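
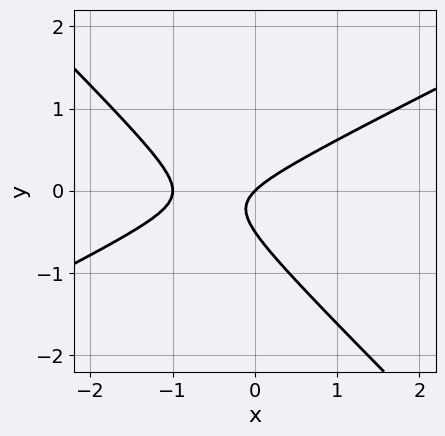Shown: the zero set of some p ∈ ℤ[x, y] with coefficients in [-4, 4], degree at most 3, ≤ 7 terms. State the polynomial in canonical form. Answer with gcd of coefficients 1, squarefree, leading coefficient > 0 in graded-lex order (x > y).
x^2 - x*y - 2*y^2 + x - y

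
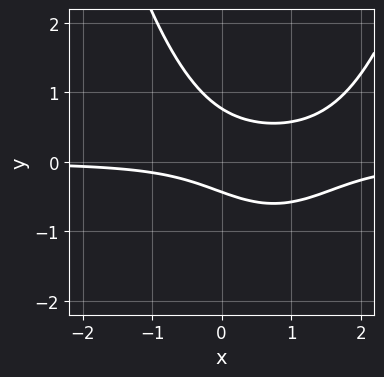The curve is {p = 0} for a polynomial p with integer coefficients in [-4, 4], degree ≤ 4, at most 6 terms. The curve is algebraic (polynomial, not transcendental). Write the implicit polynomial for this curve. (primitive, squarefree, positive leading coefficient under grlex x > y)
1. deg p = 3.
2. Reading off the gridlines: no x-intercept at any integer in the box.
3. Solving for integer coefficients yields p as stated.

2*x^2*y - 3*x*y - 3*y^2 + y + 1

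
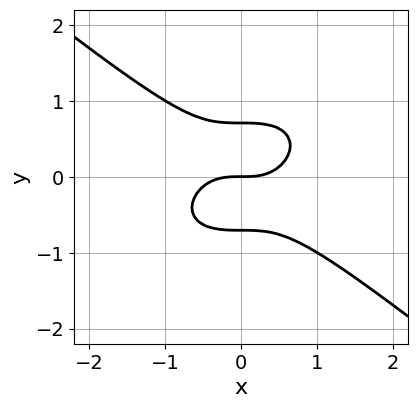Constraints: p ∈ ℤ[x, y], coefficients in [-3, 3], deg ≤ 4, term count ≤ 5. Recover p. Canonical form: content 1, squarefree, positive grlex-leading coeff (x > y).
1. The degree is 3 — no degree-2 curve has this shape.
2. Reading off the gridlines: it meets the y-axis at y = 0 (among the integer gridlines); it meets the x-axis at x = 0 (among the integer gridlines).
3. Putting this together gives p.

x^3 + 2*y^3 - y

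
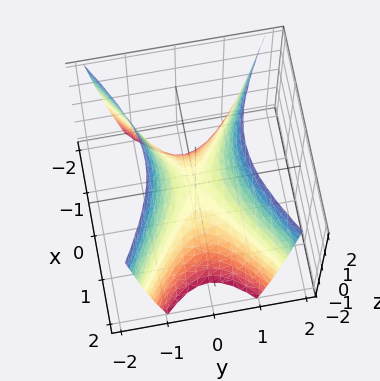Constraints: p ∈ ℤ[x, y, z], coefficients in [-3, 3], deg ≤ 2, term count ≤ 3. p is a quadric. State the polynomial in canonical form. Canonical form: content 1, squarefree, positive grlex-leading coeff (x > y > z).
x^2 - 2*y^2 + z

1. deg p = 2. A saddle surface; a quadric.
2. Symmetries: mirror symmetry x ↦ −x ⇒ only even powers of x; the y ↦ −y reflection is a symmetry, so y appears only in even powers.
3. Reading off the gridlines: one z-axis crossing is at z = 0; one y-axis crossing is at y = 0; it crosses the x-axis at the gridline x = 0.
4. Solving for integer coefficients yields p as stated.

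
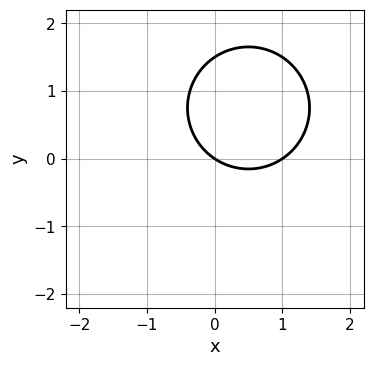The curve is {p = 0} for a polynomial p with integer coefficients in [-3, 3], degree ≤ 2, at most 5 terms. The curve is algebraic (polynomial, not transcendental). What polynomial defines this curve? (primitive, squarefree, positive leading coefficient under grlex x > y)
2*x^2 + 2*y^2 - 2*x - 3*y

deg p = 2. The shape is more complex than any degree-1 curve.
Against the integer gridlines: the x-axis gridline crossings are at x ∈ {0, 1}; it crosses the y-axis at the gridline y = 0.
Solving for integer coefficients yields p as stated.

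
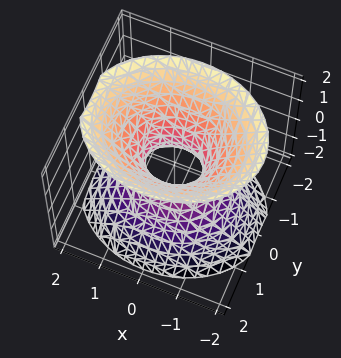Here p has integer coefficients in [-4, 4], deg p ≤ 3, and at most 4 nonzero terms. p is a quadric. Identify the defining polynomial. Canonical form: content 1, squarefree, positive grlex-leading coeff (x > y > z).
(a) Degree: one connected sheet with a waist; a quadric, so deg p = 2.
(b) Symmetries: it's symmetric under x → −x, forcing even powers of x; mirror symmetry z ↦ −z ⇒ only even powers of z; it's symmetric under y → −y, forcing even powers of y.
(c) From the axis intercepts and sections: no z-intercept at any integer in the box.
(d) Together with the visible shape, these determine p as stated.

2*x^2 + 3*y^2 - 2*z^2 - 1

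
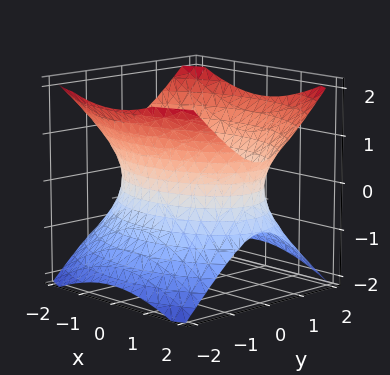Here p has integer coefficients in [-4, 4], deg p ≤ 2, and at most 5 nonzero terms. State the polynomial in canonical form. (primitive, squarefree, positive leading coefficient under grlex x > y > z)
x^2 + 2*y^2 - 2*z^2 - 3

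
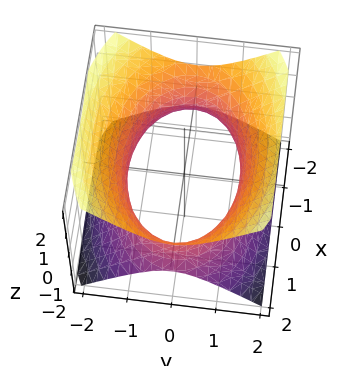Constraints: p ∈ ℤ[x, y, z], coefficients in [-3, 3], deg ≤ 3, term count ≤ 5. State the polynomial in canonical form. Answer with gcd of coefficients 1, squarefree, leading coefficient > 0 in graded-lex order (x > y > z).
x^2 + 2*y^2 - 2*z^2 - 3

(a) deg p = 2. An hourglass — one-sheet hyperboloid; a quadric.
(b) Symmetries: it's symmetric under x → −x, forcing even powers of x; mirror symmetry z ↦ −z ⇒ only even powers of z; it's symmetric under y → −y, forcing even powers of y.
(c) Checking where it meets the axes: the surface avoids every integer z-axis point in the box.
(d) Assembling these constraints gives the stated polynomial.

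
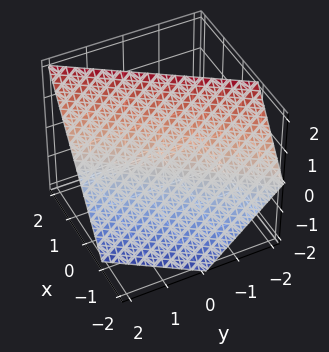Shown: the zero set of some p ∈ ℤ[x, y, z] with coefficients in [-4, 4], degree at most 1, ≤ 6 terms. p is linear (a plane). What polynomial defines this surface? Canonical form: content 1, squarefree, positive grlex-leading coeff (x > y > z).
3*x - 2*y - 2*z + 2

1. deg p = 1.
2. Checking where it meets the axes: one y-axis crossing is at y = 1; it meets the z-axis at z = 1 (among the integer gridlines).
3. Putting this together gives p.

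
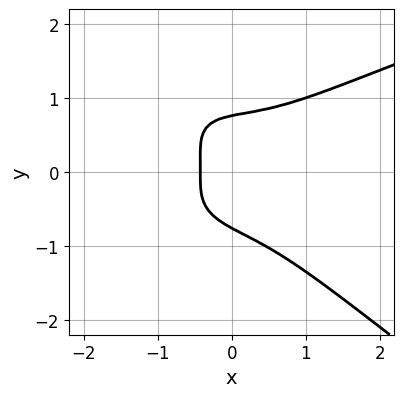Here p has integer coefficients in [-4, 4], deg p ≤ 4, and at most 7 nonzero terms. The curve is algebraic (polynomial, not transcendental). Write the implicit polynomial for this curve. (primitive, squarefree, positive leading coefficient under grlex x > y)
2*x*y^3 + 3*y^4 - 2*x^3 - 2*x - 1

(a) Degree: no degree-3 curve has this shape, so deg p = 4.
(b) Solving for integer coefficients yields p as stated.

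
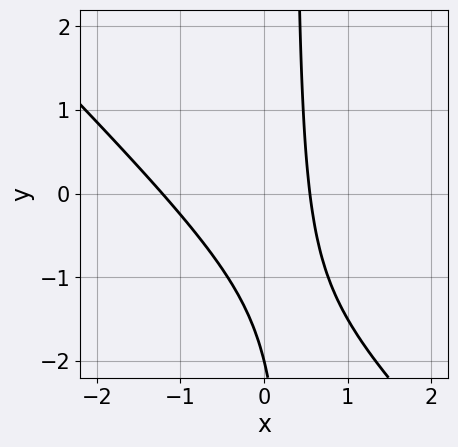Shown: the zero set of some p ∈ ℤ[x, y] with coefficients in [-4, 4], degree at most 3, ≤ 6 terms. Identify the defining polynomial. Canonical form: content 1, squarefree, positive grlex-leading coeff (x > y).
Degree: no degree-1 curve has this shape, so deg p = 2.
Checking where it meets the axes: it meets the y-axis at y = -2 (among the integer gridlines).
Putting this together gives p.

3*x^2 + 3*x*y + 2*x - y - 2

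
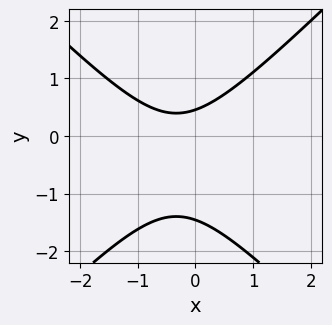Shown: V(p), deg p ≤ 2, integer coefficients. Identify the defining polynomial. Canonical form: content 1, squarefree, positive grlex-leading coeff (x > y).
(a) deg p = 2.
(b) Reading off the gridlines: the curve avoids every integer x-axis point in the box.
(c) Assembling these constraints gives the stated polynomial.

3*x^2 - 3*y^2 + 2*x - 3*y + 2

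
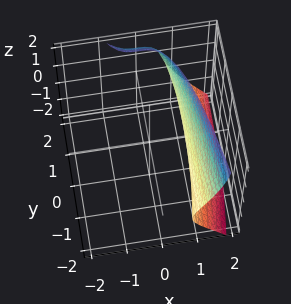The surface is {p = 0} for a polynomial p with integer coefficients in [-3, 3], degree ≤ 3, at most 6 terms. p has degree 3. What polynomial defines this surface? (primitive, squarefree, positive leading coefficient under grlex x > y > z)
First, degree: the shape is more complex than any degree-2 surface, so deg p = 3.
Then, from the axis intercepts and sections: it crosses the x-axis at the gridline x = 1; the surface avoids every integer y-axis point in the box; the surface avoids every integer z-axis point in the box.
Finally, assembling these constraints gives the stated polynomial.

3*x^3 + z^3 + 2*y*z - 3*z^2 - 3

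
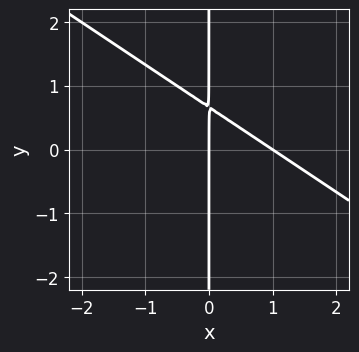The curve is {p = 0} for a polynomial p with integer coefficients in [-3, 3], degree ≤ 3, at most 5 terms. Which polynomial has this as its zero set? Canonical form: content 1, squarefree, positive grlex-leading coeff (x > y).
The degree is 2 — the shape is more complex than any degree-1 curve.
Reading off the gridlines: among the integer gridlines, it crosses the x-axis at x ∈ {0, 1}; every point of the y-axis in the box is on the curve.
The integer polynomial consistent with all of this is the stated p.

2*x^2 + 3*x*y - 2*x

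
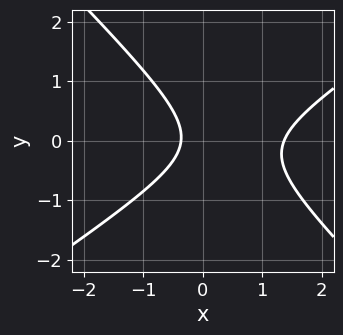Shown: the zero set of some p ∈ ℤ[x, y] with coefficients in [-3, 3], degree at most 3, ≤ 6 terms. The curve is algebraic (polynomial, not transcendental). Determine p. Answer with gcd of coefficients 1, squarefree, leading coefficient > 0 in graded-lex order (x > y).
2*x^2 - x*y - 3*y^2 - 2*x - 1

1. The degree is 2 — a generic line meets the curve in up to 2 points.
2. Checking where it meets the axes: it misses every integer gridline on the y-axis.
3. Putting this together gives p.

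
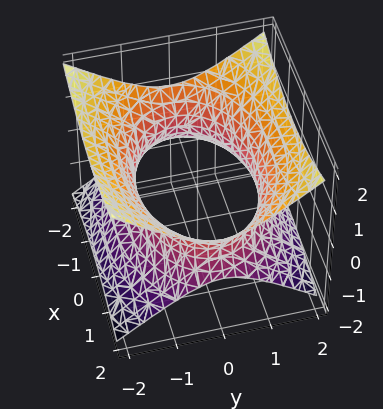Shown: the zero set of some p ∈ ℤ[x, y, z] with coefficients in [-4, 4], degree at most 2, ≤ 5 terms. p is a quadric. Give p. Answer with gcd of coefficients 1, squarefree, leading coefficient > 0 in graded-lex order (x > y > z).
First, degree: one connected sheet with a waist; a quadric, so deg p = 2.
Next, symmetries: it's symmetric under z → −z, forcing even powers of z; the y ↦ −y reflection is a symmetry, so y appears only in even powers; mirror symmetry x ↦ −x ⇒ only even powers of x.
Next, checking where it meets the axes: it misses every integer gridline on the z-axis.
Finally, putting this together gives p.

x^2 + 2*y^2 - 3*z^2 - 3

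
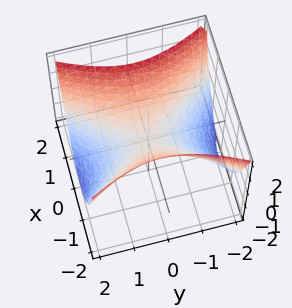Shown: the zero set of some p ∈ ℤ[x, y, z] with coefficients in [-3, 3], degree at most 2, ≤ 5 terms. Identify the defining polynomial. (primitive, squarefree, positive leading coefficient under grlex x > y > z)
(a) The degree is 2 — a hyperbolic paraboloid; a quadric.
(b) Symmetries: mirror symmetry y ↦ −y ⇒ only even powers of y; it's symmetric under x → −x, forcing even powers of x.
(c) From the axis intercepts and sections: it crosses the x-axis at the gridline x = 0; one z-axis crossing is at z = 0.
(d) Solving for integer coefficients yields p as stated.

2*x^2 - y^2 - 2*z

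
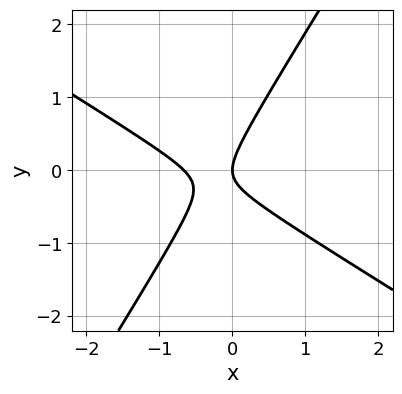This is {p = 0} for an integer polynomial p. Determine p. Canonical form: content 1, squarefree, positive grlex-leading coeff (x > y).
3*x^2 + 3*x*y - 3*y^2 + 2*x

Degree: the shape is more complex than any degree-1 curve, so deg p = 2.
Reading off the gridlines: it meets the x-axis at x = 0 (among the integer gridlines); one y-axis crossing is at y = 0.
Assembling these constraints gives the stated polynomial.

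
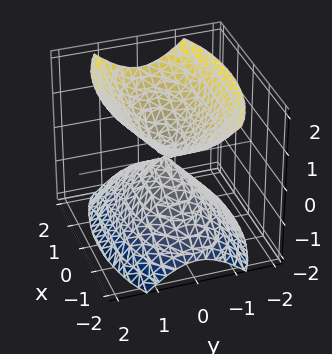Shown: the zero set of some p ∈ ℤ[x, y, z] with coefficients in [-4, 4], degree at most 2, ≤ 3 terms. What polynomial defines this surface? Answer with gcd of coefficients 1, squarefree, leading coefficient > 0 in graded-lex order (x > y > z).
x^2 + 3*y^2 - 2*z^2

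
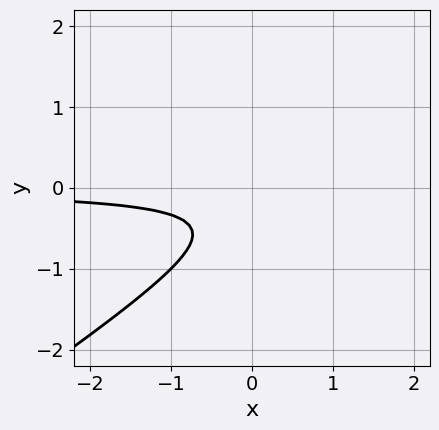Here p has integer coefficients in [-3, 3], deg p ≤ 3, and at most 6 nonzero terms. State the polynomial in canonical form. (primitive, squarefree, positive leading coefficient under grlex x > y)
1. deg p = 2.
2. Observable constraints: the curve avoids every integer x-axis point in the box; it misses every integer gridline on the y-axis.
3. Putting this together gives p.

2*x*y - 3*y^2 - 2*y - 1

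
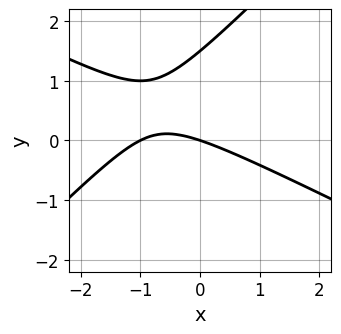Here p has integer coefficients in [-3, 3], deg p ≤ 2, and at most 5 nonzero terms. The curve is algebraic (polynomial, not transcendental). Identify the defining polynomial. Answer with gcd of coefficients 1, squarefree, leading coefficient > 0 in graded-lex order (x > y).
(a) The degree is 2 — the shape is more complex than any degree-1 curve.
(b) Reading off the gridlines: it crosses the y-axis at the gridline y = 0; the x-axis gridline crossings are at x ∈ {-1, 0}.
(c) These observations pin down the coefficients.

x^2 + x*y - 2*y^2 + x + 3*y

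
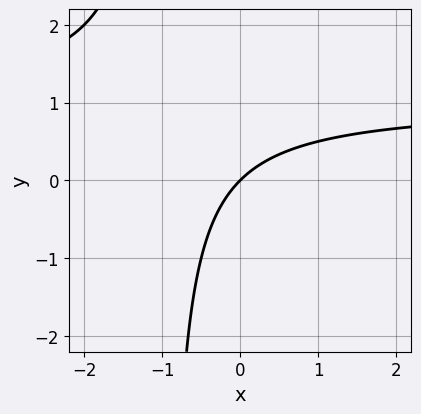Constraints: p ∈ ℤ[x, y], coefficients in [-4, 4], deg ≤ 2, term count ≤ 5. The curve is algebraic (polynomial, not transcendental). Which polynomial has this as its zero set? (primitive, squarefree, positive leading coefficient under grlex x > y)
(a) deg p = 2.
(b) Checking where it meets the axes: it meets the y-axis at y = 0 (among the integer gridlines); it crosses the x-axis at the gridline x = 0.
(c) Together with the visible shape, these determine p as stated.

x*y - x + y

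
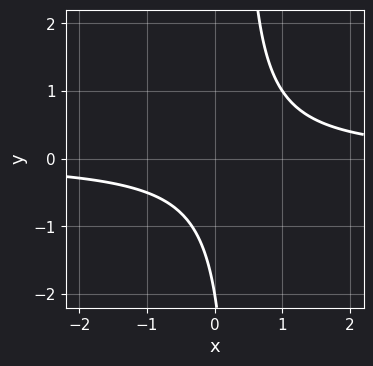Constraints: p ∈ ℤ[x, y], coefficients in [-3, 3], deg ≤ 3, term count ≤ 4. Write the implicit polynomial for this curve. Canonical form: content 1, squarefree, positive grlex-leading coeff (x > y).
(a) Degree: the shape is more complex than any degree-1 curve, so deg p = 2.
(b) From the visible intercepts: one y-axis crossing is at y = -2; the curve avoids every integer x-axis point in the box.
(c) Matching integer coefficients to the picture gives p.

3*x*y - y - 2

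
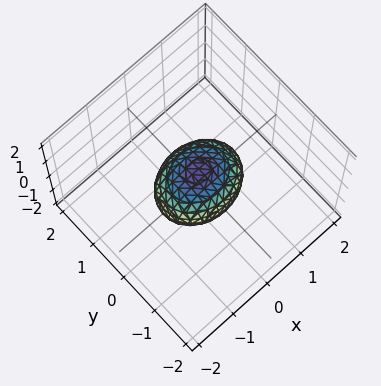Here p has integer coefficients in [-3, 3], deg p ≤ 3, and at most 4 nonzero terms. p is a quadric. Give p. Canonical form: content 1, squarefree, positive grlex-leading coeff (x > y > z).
2*x^2 + 3*y^2 + 3*z^2 - 2

(a) Degree: a closed, bounded, convex surface; a quadric, so deg p = 2.
(b) Symmetries: mirror symmetry y ↦ −y ⇒ only even powers of y; mirror symmetry x ↦ −x ⇒ only even powers of x; it's symmetric under z → −z, forcing even powers of z.
(c) Observable constraints: among the integer gridlines, it crosses the x-axis at x ∈ {-1, 1}.
(d) Matching integer coefficients to the picture gives p.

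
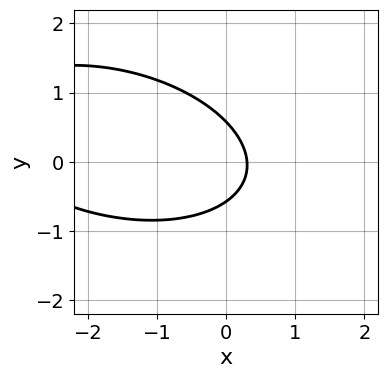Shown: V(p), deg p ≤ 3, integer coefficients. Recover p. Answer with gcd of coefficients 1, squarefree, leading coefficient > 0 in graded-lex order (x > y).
The degree is 2 — no degree-1 curve has this shape.
Solving for integer coefficients yields p as stated.

x^2 + x*y + 3*y^2 + 3*x - 1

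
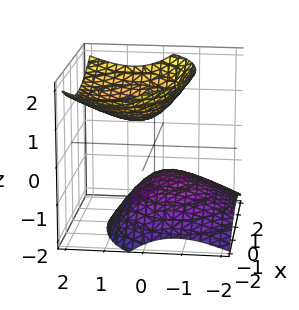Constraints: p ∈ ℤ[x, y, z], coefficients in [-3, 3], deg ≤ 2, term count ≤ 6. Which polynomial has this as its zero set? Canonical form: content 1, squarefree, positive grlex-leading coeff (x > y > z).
There are 2 components. Treating them together as one polynomial.
deg p = 2. The shape is more complex than any degree-1 surface.
Checking where it meets the axes: the surface avoids every integer y-axis point in the box; it misses every integer gridline on the x-axis.
Assembling these constraints gives the stated polynomial.

2*x^2 + 3*y^2 - 3*y*z - 3*z^2 + 2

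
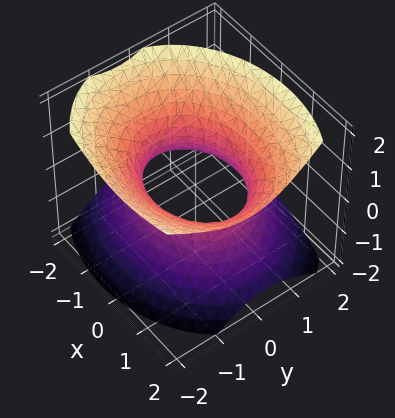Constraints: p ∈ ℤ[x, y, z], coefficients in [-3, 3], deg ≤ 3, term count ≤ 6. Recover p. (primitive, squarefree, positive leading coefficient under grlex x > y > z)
Degree: no degree-1 surface has this shape, so deg p = 2.
From the visible intercepts: the surface avoids every integer z-axis point in the box; the y-axis gridline crossings are at y ∈ {-1, 1}.
Together with the visible shape, these determine p as stated.

2*x^2 - x*z + 3*y^2 + y*z - 3*z^2 - 3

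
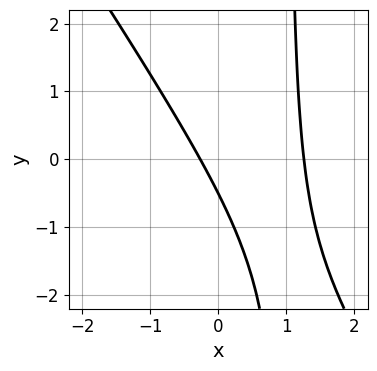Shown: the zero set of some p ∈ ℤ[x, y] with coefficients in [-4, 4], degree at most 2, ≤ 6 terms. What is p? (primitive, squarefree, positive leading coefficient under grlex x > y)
3*x^2 + 2*x*y - 3*x - 2*y - 1

Degree: no degree-1 curve has this shape, so deg p = 2.
Solving for integer coefficients yields p as stated.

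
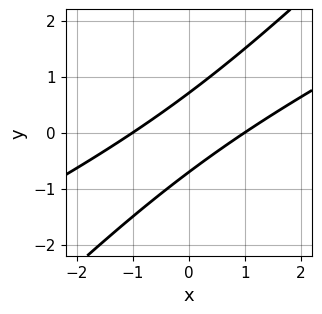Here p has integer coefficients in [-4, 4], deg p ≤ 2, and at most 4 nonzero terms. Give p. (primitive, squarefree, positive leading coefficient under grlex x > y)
Degree: no degree-1 curve has this shape, so deg p = 2.
From the axis intercepts and sections: among the integer gridlines, it crosses the x-axis at x ∈ {-1, 1}.
Matching integer coefficients to the picture gives p.

x^2 - 3*x*y + 2*y^2 - 1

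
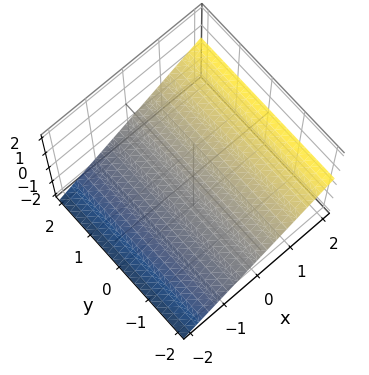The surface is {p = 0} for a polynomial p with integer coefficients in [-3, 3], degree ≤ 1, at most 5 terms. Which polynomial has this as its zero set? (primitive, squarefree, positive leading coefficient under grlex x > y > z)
deg p = 1. Every cross-section is a straight line — this is a plane.
Against the integer gridlines: no y-intercept at any integer in the box; one x-axis crossing is at x = 1.
Fitting integer coefficients to these (and the overall shape) gives p.

2*x - 3*z - 2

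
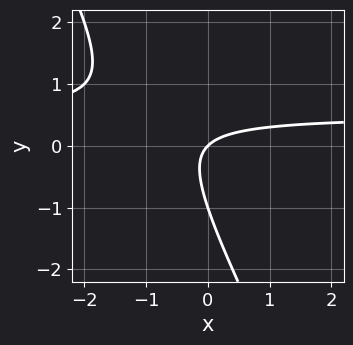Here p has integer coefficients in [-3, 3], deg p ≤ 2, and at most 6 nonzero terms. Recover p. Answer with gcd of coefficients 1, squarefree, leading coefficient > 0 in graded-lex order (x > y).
2*x*y + y^2 - x + y

deg p = 2.
Checking where it meets the axes: among the integer gridlines, it crosses the y-axis at y ∈ {-1, 0}; it meets the x-axis at x = 0 (among the integer gridlines).
These observations pin down the coefficients.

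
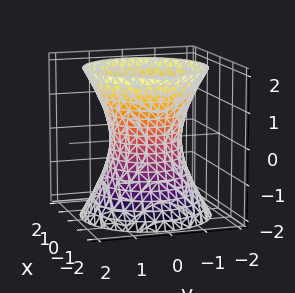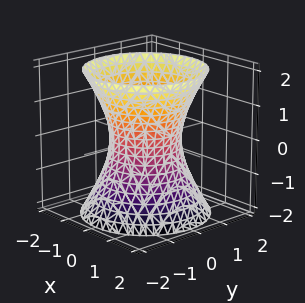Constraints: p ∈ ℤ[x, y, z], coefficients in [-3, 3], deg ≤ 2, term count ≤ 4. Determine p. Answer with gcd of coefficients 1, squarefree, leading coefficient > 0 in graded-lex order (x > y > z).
2*x^2 + 2*y^2 - z^2 - 2

The degree is 2 — no degree-1 surface has this shape.
Symmetries: rotational symmetry about the z-axis ⇒ p depends on x, y only through x² + y².
From the axis intercepts and sections: no z-intercept at any integer in the box; among the integer gridlines, it crosses the y-axis at y ∈ {-1, 1}; among the integer gridlines, it crosses the x-axis at x ∈ {-1, 1}.
Together with the visible shape, these determine p as stated.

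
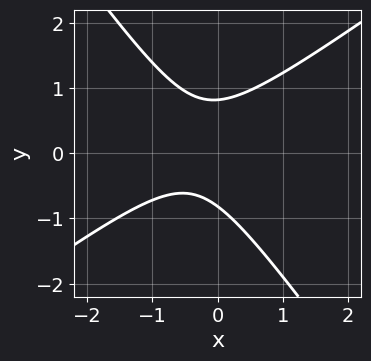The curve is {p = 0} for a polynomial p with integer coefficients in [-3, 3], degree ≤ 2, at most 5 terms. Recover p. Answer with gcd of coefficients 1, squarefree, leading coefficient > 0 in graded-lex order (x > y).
3*x^2 - 2*x*y - 3*y^2 + 2*x + 2

First, deg p = 2. A generic line meets the curve in up to 2 points.
Next, reading off the gridlines: no x-intercept at any integer in the box.
Finally, matching integer coefficients to the picture gives p.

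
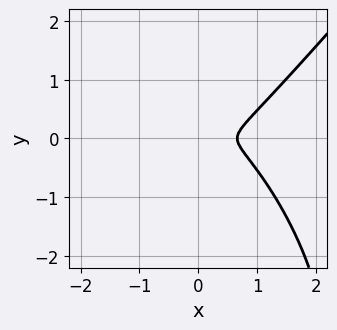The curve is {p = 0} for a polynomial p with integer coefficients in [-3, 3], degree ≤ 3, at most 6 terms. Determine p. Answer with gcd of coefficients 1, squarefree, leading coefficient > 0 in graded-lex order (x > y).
First, deg p = 3. The shape is more complex than any degree-2 curve.
Finally, solving for integer coefficients yields p as stated.

3*x^3 - x*y^2 - y^3 - 2*x^2 - 3*y^2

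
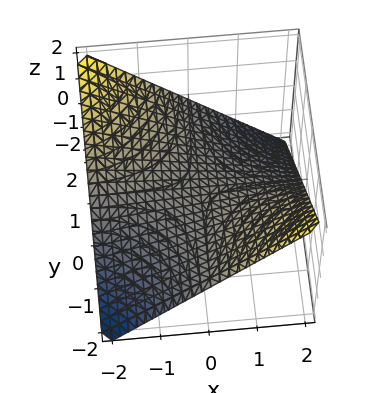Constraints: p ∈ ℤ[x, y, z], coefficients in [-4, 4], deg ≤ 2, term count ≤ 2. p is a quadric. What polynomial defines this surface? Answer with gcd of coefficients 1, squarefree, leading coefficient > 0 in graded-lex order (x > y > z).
1. The degree is 2 — a saddle surface; a quadric.
2. Observable constraints: the visible x-axis segment lies entirely on the surface; it meets the z-axis at z = 0 (among the integer gridlines); the visible y-axis segment lies entirely on the surface.
3. Solving for integer coefficients yields p as stated.

x*y + 2*z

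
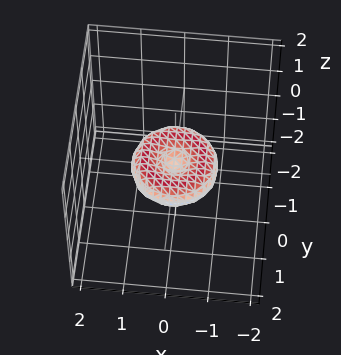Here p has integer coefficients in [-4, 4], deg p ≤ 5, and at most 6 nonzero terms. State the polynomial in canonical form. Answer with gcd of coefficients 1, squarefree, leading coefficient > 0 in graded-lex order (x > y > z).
1. Degree: the shape is more complex than any degree-3 surface, so deg p = 4.
2. Symmetries: rotational symmetry about the z-axis ⇒ p depends on x, y only through x² + y².
3. Reading off the gridlines: it crosses the z-axis at the gridline z = 0; a circular section at z = 0 has radius exactly 1.
4. These observations pin down the coefficients.

x^4 + 2*x^2*y^2 + y^4 - x^2 - y^2 + 2*z^2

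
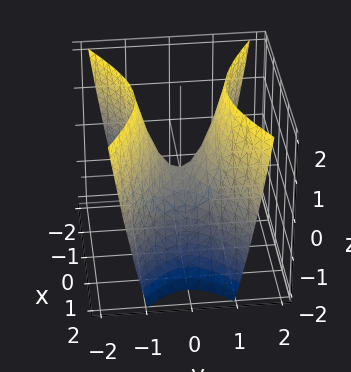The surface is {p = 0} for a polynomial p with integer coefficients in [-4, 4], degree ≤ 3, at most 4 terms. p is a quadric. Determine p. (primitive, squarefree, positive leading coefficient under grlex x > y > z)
x^2 - 2*y^2 + z

The degree is 2 — a hyperbolic paraboloid; a quadric.
Symmetries: it's symmetric under y → −y, forcing even powers of y; the x ↦ −x reflection is a symmetry, so x appears only in even powers.
Observable constraints: it crosses the x-axis at the gridline x = 0; one y-axis crossing is at y = 0.
Matching integer coefficients to the picture gives p.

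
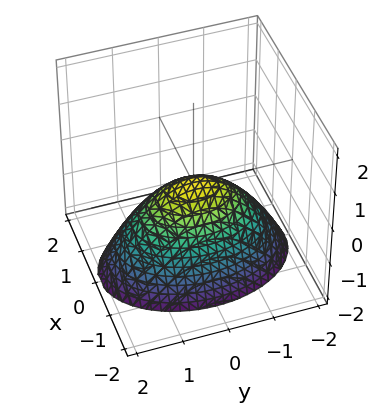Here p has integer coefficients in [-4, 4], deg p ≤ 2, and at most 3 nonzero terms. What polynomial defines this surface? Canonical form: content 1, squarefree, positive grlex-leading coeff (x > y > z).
First, degree: a paraboloid; a quadric, so deg p = 2.
Next, symmetries: mirror symmetry x ↦ −x ⇒ only even powers of x; it's symmetric under y → −y, forcing even powers of y.
Next, checking where it meets the axes: one x-axis crossing is at x = 0; it meets the y-axis at y = 0 (among the integer gridlines).
Finally, solving for integer coefficients yields p as stated.

2*x^2 + y^2 + 2*z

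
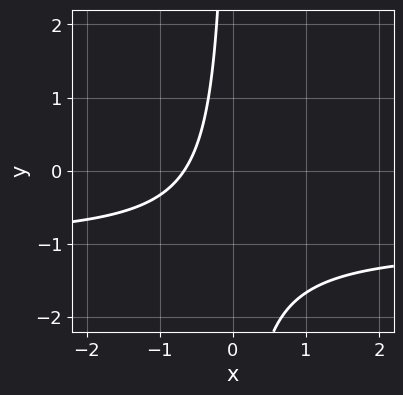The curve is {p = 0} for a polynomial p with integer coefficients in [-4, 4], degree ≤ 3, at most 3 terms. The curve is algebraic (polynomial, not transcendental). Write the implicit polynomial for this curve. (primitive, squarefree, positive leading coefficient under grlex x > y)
First, degree: no degree-1 curve has this shape, so deg p = 2.
Next, from the axis intercepts and sections: the curve avoids every integer y-axis point in the box.
Finally, putting this together gives p.

3*x*y + 3*x + 2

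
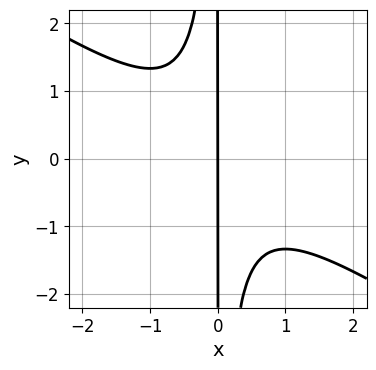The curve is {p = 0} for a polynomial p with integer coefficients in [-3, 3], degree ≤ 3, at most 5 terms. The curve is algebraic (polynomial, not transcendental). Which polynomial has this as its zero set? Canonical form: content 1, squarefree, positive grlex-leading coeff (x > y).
The degree is 3 — a generic line meets the curve in up to 3 points.
Against the integer gridlines: one x-axis crossing is at x = 0; the visible y-axis segment lies entirely on the curve.
Matching integer coefficients to the picture gives p.

2*x^3 + 3*x^2*y + 2*x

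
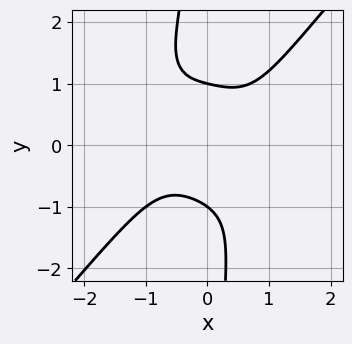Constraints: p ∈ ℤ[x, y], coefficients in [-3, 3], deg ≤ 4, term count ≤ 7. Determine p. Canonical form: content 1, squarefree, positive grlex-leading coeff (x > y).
First, degree: the shape is more complex than any degree-3 curve, so deg p = 4.
Then, against the integer gridlines: the y-axis gridline crossings are at y ∈ {-1, 1}; the curve avoids every integer x-axis point in the box.
Finally, assembling these constraints gives the stated polynomial.

3*x^4 - 2*x*y^3 + x*y^2 - 2*y^2 + 2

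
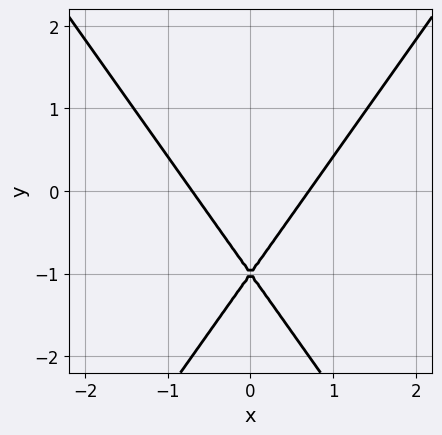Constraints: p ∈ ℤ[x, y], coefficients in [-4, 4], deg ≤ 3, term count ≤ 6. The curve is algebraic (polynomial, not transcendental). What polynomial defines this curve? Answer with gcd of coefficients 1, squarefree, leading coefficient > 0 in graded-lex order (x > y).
2*x^2 - y^2 - 2*y - 1

(a) The degree is 2 — no degree-1 curve has this shape.
(b) Symmetries: it's symmetric under x → −x, forcing even powers of x.
(c) Observable constraints: it meets the y-axis at y = -1 (among the integer gridlines).
(d) Putting this together gives p.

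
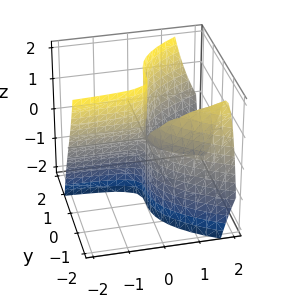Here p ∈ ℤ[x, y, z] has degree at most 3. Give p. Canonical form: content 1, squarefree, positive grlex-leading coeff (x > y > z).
First, the degree is 3 — a generic line meets the surface in up to 3 points.
Next, observable constraints: every point of the z-axis in the box is on the surface; every point of the x-axis in the box is on the surface; it meets the y-axis at y = 0 (among the integer gridlines).
Finally, putting this together gives p.

y^3 - 2*x*y - x*z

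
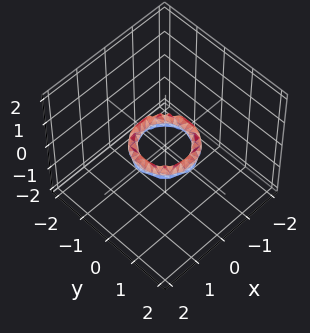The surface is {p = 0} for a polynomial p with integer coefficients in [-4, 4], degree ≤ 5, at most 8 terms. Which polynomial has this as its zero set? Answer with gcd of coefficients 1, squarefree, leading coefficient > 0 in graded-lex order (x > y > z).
1. The degree is 4 — a generic line meets the surface in up to 4 points.
2. Symmetries: rotational symmetry about the z-axis ⇒ p depends on x, y only through x² + y².
3. Reading off the gridlines: the surface avoids every integer z-axis point in the box; the y-axis gridline crossings are at y ∈ {-1, 1}.
4. Putting this together gives p. Check: (-1, 0, 0) on the x-axis lies on the surface, and p(-1, 0, 0) = 0. ✓

2*x^4 + 4*x^2*y^2 + 2*y^4 - 3*x^2 - 3*y^2 + 2*z^2 + 1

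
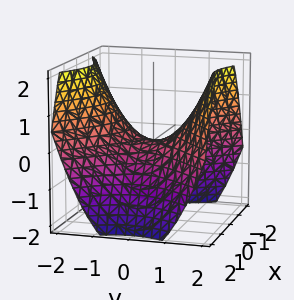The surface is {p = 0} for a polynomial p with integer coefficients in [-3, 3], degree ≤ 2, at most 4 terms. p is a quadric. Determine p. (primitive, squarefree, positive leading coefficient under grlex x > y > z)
2*x^2 - 2*y^2 + 3*z

deg p = 2. A saddle surface; a quadric.
Symmetries: it's symmetric under x → −x, forcing even powers of x; it's symmetric under y → −y, forcing even powers of y.
From the visible intercepts: it meets the y-axis at y = 0 (among the integer gridlines); it crosses the z-axis at the gridline z = 0.
These observations pin down the coefficients.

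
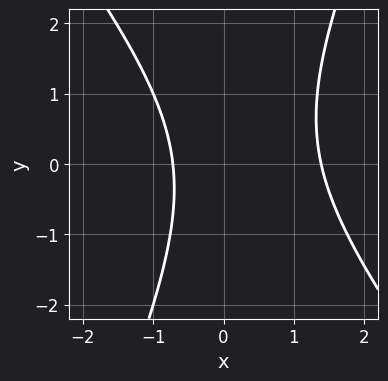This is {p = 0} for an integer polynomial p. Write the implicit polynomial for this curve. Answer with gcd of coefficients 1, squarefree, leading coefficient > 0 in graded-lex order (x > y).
(a) deg p = 2. No degree-1 curve has this shape.
(b) Observable constraints: no y-intercept at any integer in the box.
(c) Fitting integer coefficients to these (and the overall shape) gives p.

3*x^2 + x*y - y^2 - 2*x - 3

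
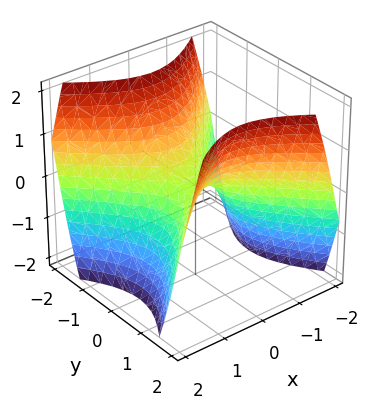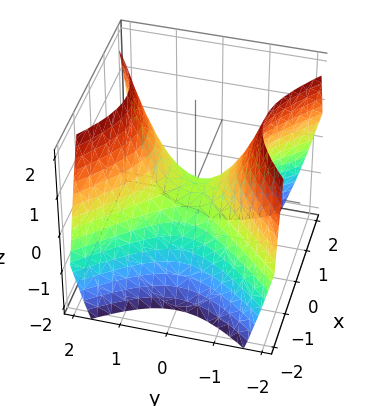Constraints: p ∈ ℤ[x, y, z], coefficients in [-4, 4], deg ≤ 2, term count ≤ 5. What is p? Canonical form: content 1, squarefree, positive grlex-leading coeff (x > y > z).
x^2 - y^2 + z

First, degree: a saddle surface; a quadric, so deg p = 2.
Then, symmetries: the y ↦ −y reflection is a symmetry, so y appears only in even powers; mirror symmetry x ↦ −x ⇒ only even powers of x.
Next, observable constraints: it meets the x-axis at x = 0 (among the integer gridlines); it meets the y-axis at y = 0 (among the integer gridlines).
Finally, assembling these constraints gives the stated polynomial.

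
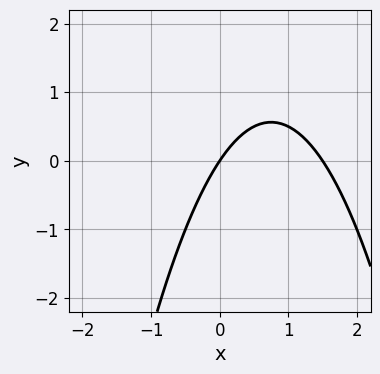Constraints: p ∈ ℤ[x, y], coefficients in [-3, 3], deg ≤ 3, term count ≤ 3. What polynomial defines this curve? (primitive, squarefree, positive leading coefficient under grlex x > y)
(a) deg p = 2. The shape is more complex than any degree-1 curve.
(b) Checking where it meets the axes: it meets the x-axis at x = 0 (among the integer gridlines); one y-axis crossing is at y = 0.
(c) Matching integer coefficients to the picture gives p.

2*x^2 - 3*x + 2*y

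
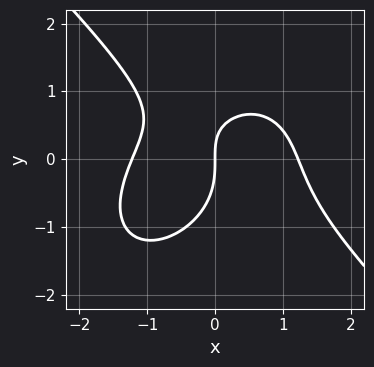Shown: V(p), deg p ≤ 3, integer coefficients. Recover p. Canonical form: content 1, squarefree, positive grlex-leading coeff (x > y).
(a) Degree: no degree-2 curve has this shape, so deg p = 3.
(b) Observable constraints: one y-axis crossing is at y = 0; it crosses the x-axis at the gridline x = 0.
(c) Putting this together gives p.

2*x^3 + 2*y^3 + 2*x*y - 3*x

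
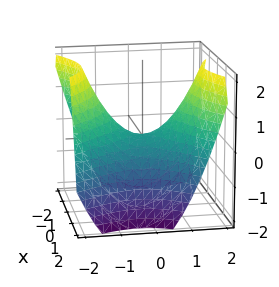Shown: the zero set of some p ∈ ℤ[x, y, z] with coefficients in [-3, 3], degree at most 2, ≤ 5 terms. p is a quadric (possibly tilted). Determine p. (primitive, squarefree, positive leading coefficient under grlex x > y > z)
1. Degree: no degree-1 surface has this shape, so deg p = 2.
2. Against the integer gridlines: it crosses the z-axis at the gridline z = 0; it meets the y-axis at y = 0 (among the integer gridlines); it crosses the x-axis at the gridline x = 0.
3. Fitting integer coefficients to these (and the overall shape) gives p.

2*x^2 - x*y - 2*y^2 + 3*z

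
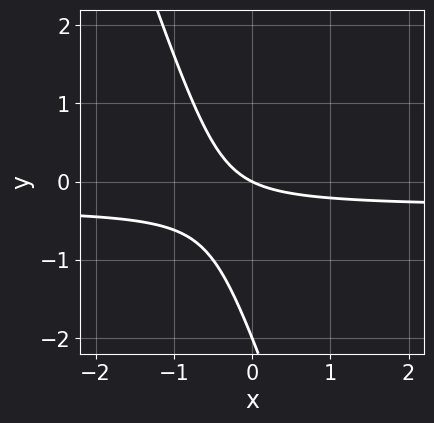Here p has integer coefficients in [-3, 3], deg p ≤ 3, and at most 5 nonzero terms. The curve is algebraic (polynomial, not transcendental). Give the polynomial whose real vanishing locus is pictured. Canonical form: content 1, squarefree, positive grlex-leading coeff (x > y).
1. Degree: no degree-1 curve has this shape, so deg p = 2.
2. Reading off the gridlines: the y-axis gridline crossings are at y ∈ {-2, 0}; it crosses the x-axis at the gridline x = 0.
3. Solving for integer coefficients yields p as stated.

3*x*y + y^2 + x + 2*y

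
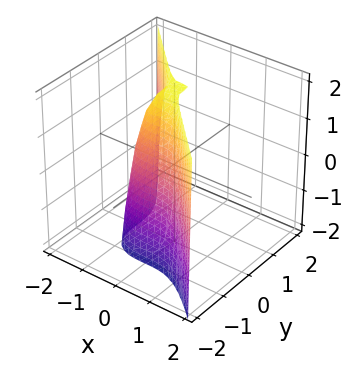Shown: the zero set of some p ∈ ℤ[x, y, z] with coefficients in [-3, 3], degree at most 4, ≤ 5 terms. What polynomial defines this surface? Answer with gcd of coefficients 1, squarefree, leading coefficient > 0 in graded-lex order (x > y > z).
3*x^3 + 3*y^3 - z + 2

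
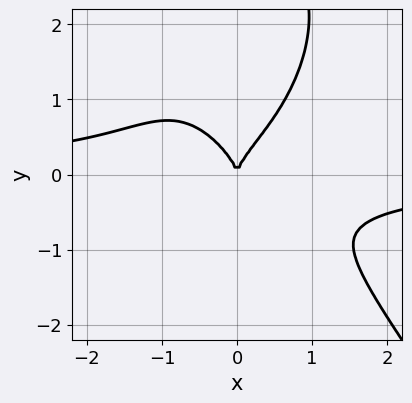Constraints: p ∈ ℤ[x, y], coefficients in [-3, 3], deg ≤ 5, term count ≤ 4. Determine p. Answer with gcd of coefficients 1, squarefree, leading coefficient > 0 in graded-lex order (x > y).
3*x^3*y + y^4 - 3*y^3 + 3*x^2

The degree is 4 — the shape is more complex than any degree-3 curve.
Against the integer gridlines: it crosses the x-axis at the gridline x = 0; it meets the y-axis at y = 0 (among the integer gridlines).
These observations pin down the coefficients.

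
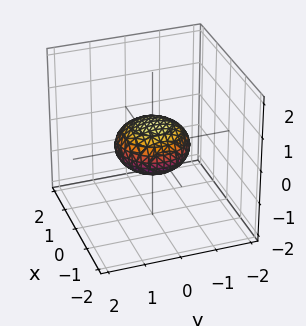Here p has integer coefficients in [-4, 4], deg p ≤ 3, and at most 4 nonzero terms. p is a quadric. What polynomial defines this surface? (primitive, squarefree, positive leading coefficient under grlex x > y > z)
x^2 + y^2 + 2*z^2 - 1

Degree: a closed, bounded, convex surface; a quadric, so deg p = 2.
Symmetries: it's symmetric under z → −z, forcing even powers of z; the surface is invariant under rotation about z: p = q(x² + y², z).
Observable constraints: the y-axis gridline crossings are at y ∈ {-1, 1}; a circular section at z = 0 has radius exactly 1; the x-axis gridline crossings are at x ∈ {-1, 1}.
Putting this together gives p.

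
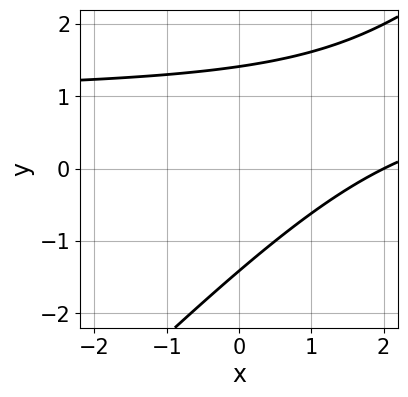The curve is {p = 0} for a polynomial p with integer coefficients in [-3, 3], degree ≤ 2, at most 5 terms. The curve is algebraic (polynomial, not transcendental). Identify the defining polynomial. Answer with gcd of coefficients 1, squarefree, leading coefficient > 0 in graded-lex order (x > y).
x*y - y^2 - x + 2

1. deg p = 2.
2. From the axis intercepts and sections: it meets the x-axis at x = 2 (among the integer gridlines).
3. These observations pin down the coefficients.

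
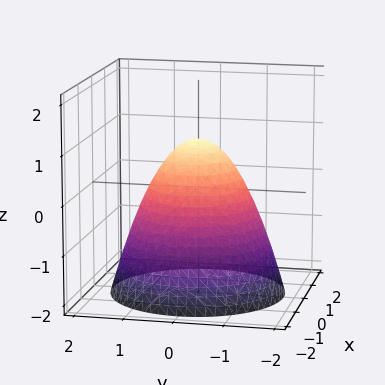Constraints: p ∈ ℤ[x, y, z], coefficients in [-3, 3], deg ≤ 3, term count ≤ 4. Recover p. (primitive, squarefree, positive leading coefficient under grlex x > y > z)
(a) Degree: the shape is more complex than any degree-1 surface, so deg p = 2.
(b) Symmetries: the z-axis is an axis of rotation, so x and y enter only as x² + y².
(c) Against the integer gridlines: among the integer gridlines, it crosses the y-axis at y ∈ {-1, 1}; it meets the z-axis at z = 1 (among the integer gridlines); the x-axis gridline crossings are at x ∈ {-1, 1}.
(d) Solving for integer coefficients yields p as stated.

x^2 + y^2 + z - 1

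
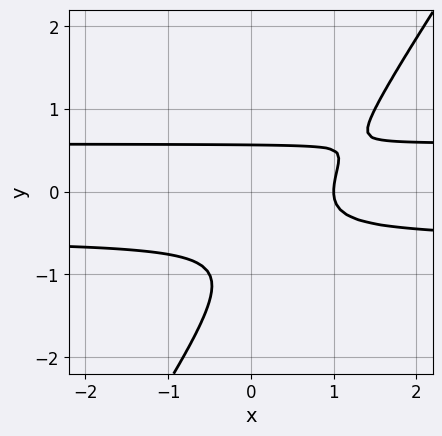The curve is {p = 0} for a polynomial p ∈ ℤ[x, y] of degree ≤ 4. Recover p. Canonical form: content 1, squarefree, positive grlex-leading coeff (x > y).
1. The degree is 3 — no degree-2 curve has this shape.
2. Checking where it meets the axes: it crosses the x-axis at the gridline x = 1.
3. Assembling these constraints gives the stated polynomial.

3*x*y^2 - 2*y^3 - 2*y^2 - x + 1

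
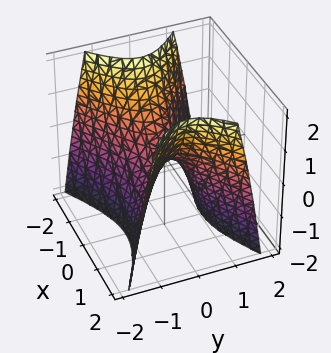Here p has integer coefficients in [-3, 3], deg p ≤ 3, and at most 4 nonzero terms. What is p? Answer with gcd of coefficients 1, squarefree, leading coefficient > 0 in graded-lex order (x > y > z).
x^2 - 2*y^2 - z

First, deg p = 2.
Then, symmetries: the y ↦ −y reflection is a symmetry, so y appears only in even powers; the x ↦ −x reflection is a symmetry, so x appears only in even powers.
Then, observable constraints: it crosses the y-axis at the gridline y = 0; it crosses the x-axis at the gridline x = 0; it crosses the z-axis at the gridline z = 0.
Finally, fitting integer coefficients to these (and the overall shape) gives p.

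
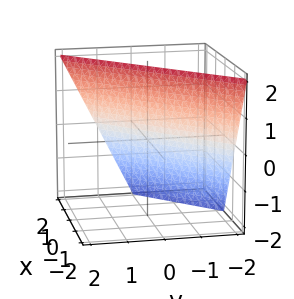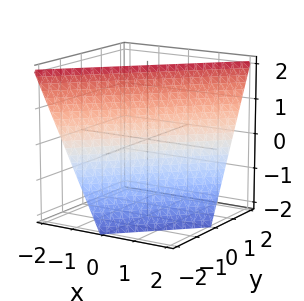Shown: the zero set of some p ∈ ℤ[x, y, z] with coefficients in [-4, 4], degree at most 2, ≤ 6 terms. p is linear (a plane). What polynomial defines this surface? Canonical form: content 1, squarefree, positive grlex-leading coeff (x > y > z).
2*x - 2*y + z - 2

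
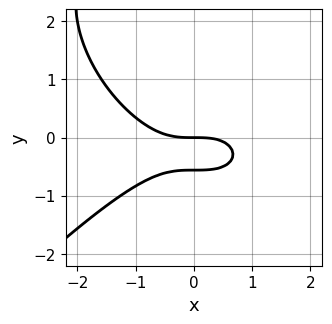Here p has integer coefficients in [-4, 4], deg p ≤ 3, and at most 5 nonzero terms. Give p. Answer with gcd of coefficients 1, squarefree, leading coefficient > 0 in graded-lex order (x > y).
First, degree: no degree-2 curve has this shape, so deg p = 3.
Next, from the visible intercepts: it crosses the x-axis at the gridline x = 0; it meets the y-axis at y = 0 (among the integer gridlines).
Finally, together with the visible shape, these determine p as stated.

x^3 - y^3 + 3*y^2 + 2*y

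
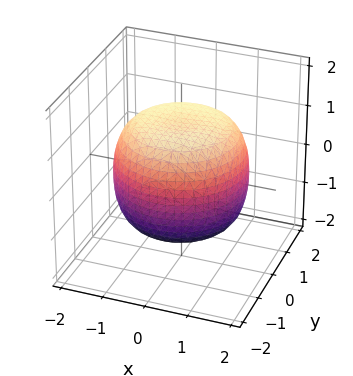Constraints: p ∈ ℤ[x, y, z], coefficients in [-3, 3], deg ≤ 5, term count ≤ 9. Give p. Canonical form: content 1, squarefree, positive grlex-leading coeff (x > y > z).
1. deg p = 4. No degree-3 surface has this shape.
2. Symmetry: every cross-section ⟂ z is a circle, so x, y appear only via x² + y².
3. Reading off the gridlines: a circular section at z = -1 has radius between 1 and 2.
4. Solving for integer coefficients yields p as stated.

x^4 + 2*x^2*y^2 + y^4 - x^2 - y^2 + 2*z^2 - 3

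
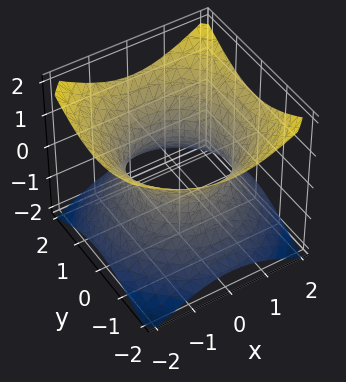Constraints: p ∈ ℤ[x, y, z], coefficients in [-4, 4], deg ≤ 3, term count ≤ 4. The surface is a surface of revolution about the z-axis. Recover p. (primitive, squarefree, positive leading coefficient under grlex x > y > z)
2*x^2 + 2*y^2 - 3*z^2 - 3

1. Degree: the shape is more complex than any degree-1 surface, so deg p = 2.
2. Symmetry: the surface is invariant under rotation about z: p = q(x² + y², z).
3. Against the integer gridlines: it misses every integer gridline on the z-axis; a circular section at z = -1 has radius between 1 and 2.
4. These observations pin down the coefficients.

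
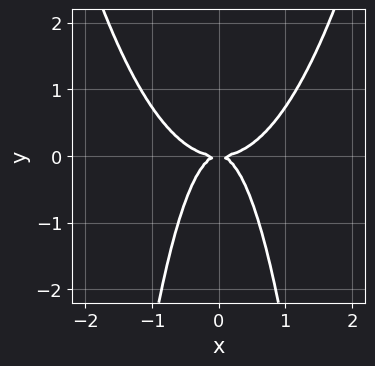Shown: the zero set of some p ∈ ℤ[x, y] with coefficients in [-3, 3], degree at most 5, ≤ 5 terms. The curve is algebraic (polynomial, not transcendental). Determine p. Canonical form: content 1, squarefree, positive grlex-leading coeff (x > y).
First, the degree is 4 — a generic line meets the curve in up to 4 points.
Next, symmetries: mirror symmetry x ↦ −x ⇒ only even powers of x.
Next, from the visible intercepts: it meets the x-axis at x = 0 (among the integer gridlines); it crosses the y-axis at the gridline y = 0.
Finally, matching integer coefficients to the picture gives p.

2*x^4 - 2*x^2*y - y^2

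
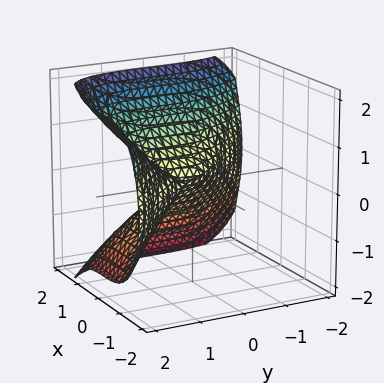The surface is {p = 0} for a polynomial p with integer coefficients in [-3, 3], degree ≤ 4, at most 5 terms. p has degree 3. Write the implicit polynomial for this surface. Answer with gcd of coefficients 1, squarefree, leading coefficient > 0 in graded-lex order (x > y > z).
First, deg p = 3. A generic line meets the surface in up to 3 points.
Next, checking where it meets the axes: one x-axis crossing is at x = 0; it meets the z-axis at z = 0 (among the integer gridlines); one y-axis crossing is at y = 0.
Finally, matching integer coefficients to the picture gives p.

2*x^3 + y^3 - 3*z^2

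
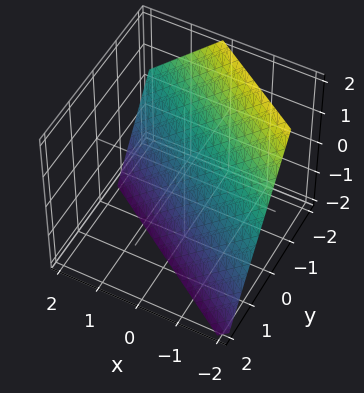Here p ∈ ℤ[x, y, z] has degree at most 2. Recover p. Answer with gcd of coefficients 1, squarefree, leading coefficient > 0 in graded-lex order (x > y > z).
2*x + 3*y + 2*z + 2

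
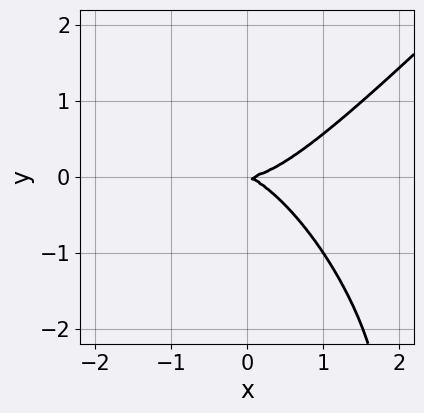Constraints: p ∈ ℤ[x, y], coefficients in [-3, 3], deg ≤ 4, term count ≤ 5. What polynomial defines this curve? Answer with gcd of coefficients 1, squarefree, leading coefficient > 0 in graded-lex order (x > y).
2*x^3 - x*y^2 - y^3 - x*y - 3*y^2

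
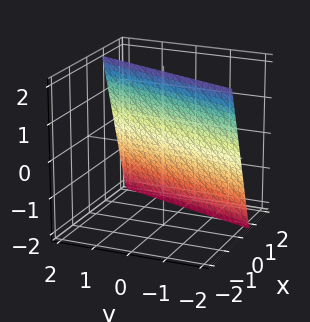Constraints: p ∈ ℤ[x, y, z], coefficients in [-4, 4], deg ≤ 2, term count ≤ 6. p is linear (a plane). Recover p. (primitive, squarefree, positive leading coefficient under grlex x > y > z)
First, deg p = 1. The surface is flat (a plane).
Next, reading off the gridlines: it meets the y-axis at y = -2 (among the integer gridlines); it crosses the z-axis at the gridline z = 2.
Finally, putting this together gives p.

3*x - y + z - 2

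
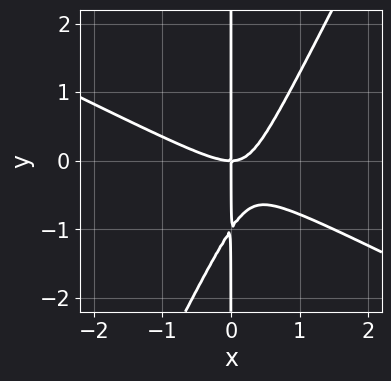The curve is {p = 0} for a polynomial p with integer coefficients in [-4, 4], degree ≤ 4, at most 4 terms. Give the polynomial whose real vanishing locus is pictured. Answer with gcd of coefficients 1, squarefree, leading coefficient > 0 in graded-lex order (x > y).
2*x^3 + 3*x^2*y - 2*x*y^2 - 2*x*y

(a) The degree is 3 — the shape is more complex than any degree-2 curve.
(b) From the visible intercepts: every point of the y-axis in the box is on the curve; it crosses the x-axis at the gridline x = 0.
(c) These observations pin down the coefficients.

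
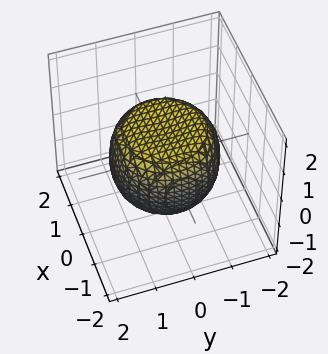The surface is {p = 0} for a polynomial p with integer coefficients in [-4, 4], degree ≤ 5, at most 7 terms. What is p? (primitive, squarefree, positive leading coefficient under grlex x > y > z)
First, the degree is 4 — the shape is more complex than any degree-3 surface.
Then, symmetry: every cross-section ⟂ z is a circle, so x, y appear only via x² + y².
Then, reading off the gridlines: a circular section at z = 1 has radius exactly 1; among the integer gridlines, it crosses the z-axis at z ∈ {-1, 1}.
Finally, the integer polynomial consistent with all of this is the stated p.

2*x^4 + 4*x^2*y^2 + 2*y^4 - 2*x^2 - 2*y^2 + 3*z^2 - 3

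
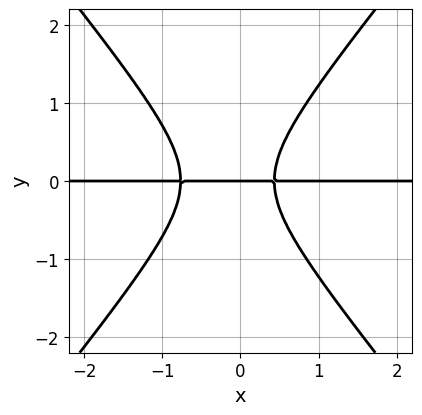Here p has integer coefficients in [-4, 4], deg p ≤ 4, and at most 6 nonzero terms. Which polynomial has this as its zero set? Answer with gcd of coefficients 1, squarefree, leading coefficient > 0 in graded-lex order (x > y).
The degree is 3 — a generic line meets the curve in up to 3 points.
Reading off the gridlines: every point of the x-axis in the box is on the curve; it crosses the y-axis at the gridline y = 0.
Matching integer coefficients to the picture gives p.

3*x^2*y - 2*y^3 + x*y - y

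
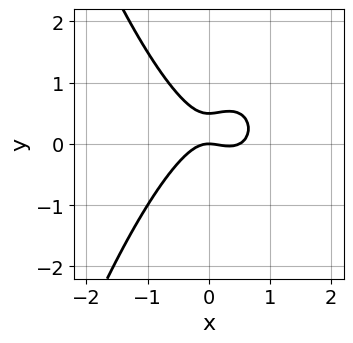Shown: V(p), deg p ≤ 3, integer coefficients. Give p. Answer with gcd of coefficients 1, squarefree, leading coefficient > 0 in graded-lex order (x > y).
The degree is 3 — the shape is more complex than any degree-2 curve.
Against the integer gridlines: it meets the x-axis at x = 0 (among the integer gridlines); it crosses the y-axis at the gridline y = 0.
Assembling these constraints gives the stated polynomial.

2*x^3 - x^2 + 2*y^2 - y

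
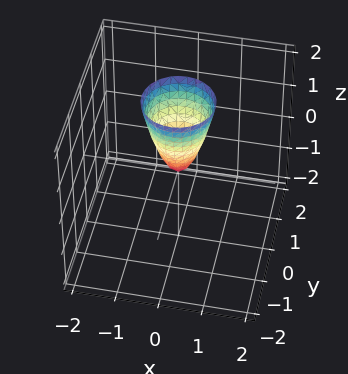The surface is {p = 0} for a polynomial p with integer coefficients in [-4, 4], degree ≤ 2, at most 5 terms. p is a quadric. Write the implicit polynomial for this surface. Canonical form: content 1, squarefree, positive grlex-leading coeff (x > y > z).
3*x^2 + 3*y^2 - z

Degree: a single bowl opening along one axis; a quadric, so deg p = 2.
Symmetry: the z-axis is an axis of rotation, so x and y enter only as x² + y².
Reading off the gridlines: it meets the z-axis at z = 0 (among the integer gridlines); it crosses the x-axis at the gridline x = 0; one y-axis crossing is at y = 0.
Putting this together gives p.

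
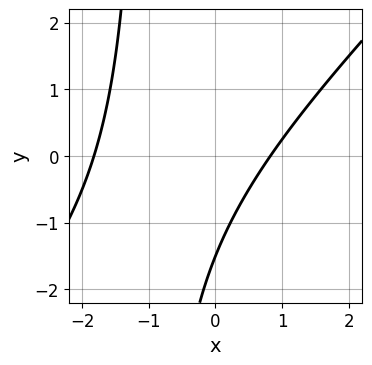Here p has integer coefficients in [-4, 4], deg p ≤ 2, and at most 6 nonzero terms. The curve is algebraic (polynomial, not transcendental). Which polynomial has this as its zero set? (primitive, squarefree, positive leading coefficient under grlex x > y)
2*x^2 - 2*x*y + 2*x - 2*y - 3

(a) deg p = 2. No degree-1 curve has this shape.
(b) The integer polynomial consistent with all of this is the stated p.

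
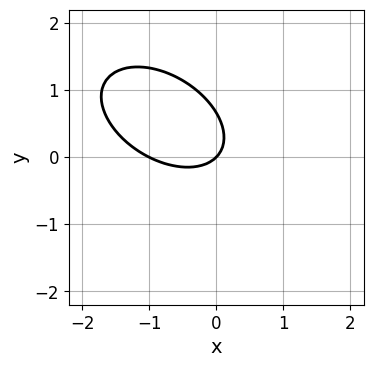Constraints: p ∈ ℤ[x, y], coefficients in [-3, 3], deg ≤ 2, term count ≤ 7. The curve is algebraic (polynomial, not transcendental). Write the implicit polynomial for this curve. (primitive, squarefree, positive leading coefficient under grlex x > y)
First, deg p = 2.
Then, from the axis intercepts and sections: the x-axis gridline crossings are at x ∈ {-1, 0}; it crosses the y-axis at the gridline y = 0.
Finally, together with the visible shape, these determine p as stated.

2*x^2 + 2*x*y + 3*y^2 + 2*x - 2*y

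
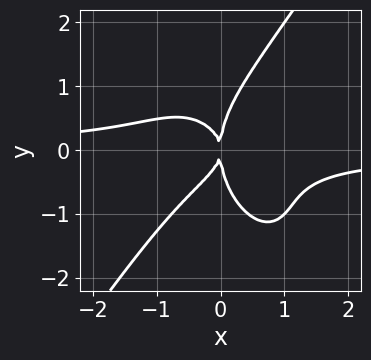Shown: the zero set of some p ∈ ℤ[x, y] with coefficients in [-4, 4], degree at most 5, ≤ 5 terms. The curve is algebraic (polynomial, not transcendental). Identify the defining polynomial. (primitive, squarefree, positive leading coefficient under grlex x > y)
3*x^3*y - y^4 + 2*x*y^2 + 2*x^2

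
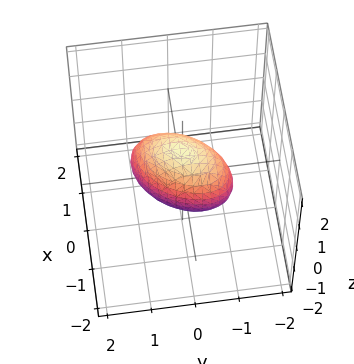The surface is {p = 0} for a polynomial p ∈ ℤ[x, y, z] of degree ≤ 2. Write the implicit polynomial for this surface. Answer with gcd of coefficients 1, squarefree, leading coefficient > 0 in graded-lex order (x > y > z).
3*x^2 - 2*x*y + 2*y^2 + 2*z^2 - 2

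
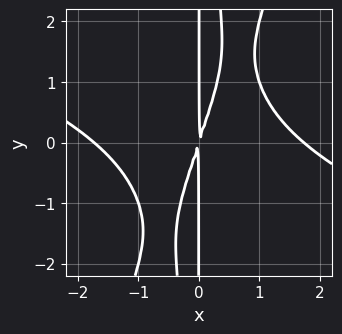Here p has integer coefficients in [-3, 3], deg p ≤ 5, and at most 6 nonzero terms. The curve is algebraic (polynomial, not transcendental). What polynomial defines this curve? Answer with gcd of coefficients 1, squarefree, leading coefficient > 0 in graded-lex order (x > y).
deg p = 4. The shape is more complex than any degree-3 curve.
Against the integer gridlines: the visible y-axis segment lies entirely on the curve.
The integer polynomial consistent with all of this is the stated p.

x^4 + 2*x^3*y - x^2*y^2 - 3*x^2 + x*y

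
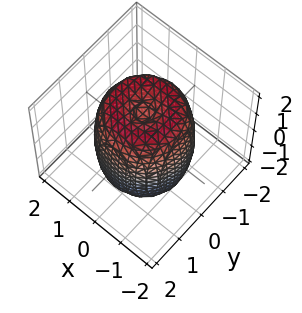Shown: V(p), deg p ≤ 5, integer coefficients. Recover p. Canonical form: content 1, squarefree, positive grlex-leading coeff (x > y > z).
2*x^4 + 4*x^2*y^2 + 2*y^4 - 3*x^2 - 3*y^2 + z^2 - 2

deg p = 4.
Symmetries: rotational symmetry about the z-axis ⇒ p depends on x, y only through x² + y².
From the visible intercepts: a circular section at z = 0 has radius between 1 and 2.
Solving for integer coefficients yields p as stated.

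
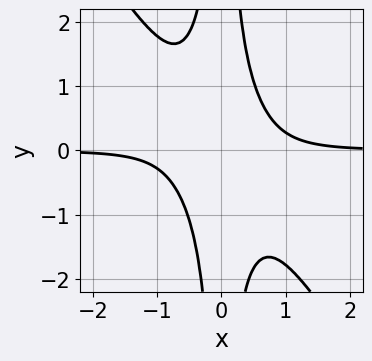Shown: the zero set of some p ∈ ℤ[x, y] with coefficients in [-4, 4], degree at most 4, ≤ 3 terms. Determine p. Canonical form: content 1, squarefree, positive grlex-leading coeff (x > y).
3*x^3*y + 2*x^2*y^2 - 1

1. Degree: the shape is more complex than any degree-3 curve, so deg p = 4.
2. Reading off the gridlines: it misses every integer gridline on the y-axis; it misses every integer gridline on the x-axis.
3. Solving for integer coefficients yields p as stated.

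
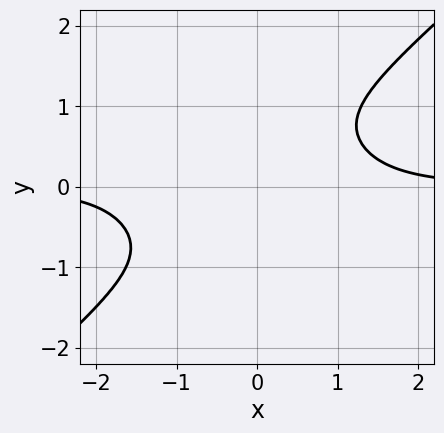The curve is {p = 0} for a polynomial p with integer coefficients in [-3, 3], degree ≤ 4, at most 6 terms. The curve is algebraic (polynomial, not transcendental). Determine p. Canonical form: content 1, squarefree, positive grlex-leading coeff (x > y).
2*x^3*y - 3*y^4 + x^2*y - 3

1. Degree: the shape is more complex than any degree-3 curve, so deg p = 4.
2. Against the integer gridlines: no y-intercept at any integer in the box; it misses every integer gridline on the x-axis.
3. The integer polynomial consistent with all of this is the stated p.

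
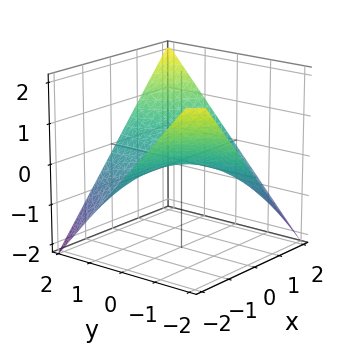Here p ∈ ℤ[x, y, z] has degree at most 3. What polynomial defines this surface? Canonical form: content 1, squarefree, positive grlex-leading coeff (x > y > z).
1. Degree: a saddle surface; a quadric, so deg p = 2.
2. From the axis intercepts and sections: every point of the x-axis in the box is on the surface; it meets the z-axis at z = 0 (among the integer gridlines); the visible y-axis segment lies entirely on the surface.
3. Solving for integer coefficients yields p as stated.

x*y - 2*z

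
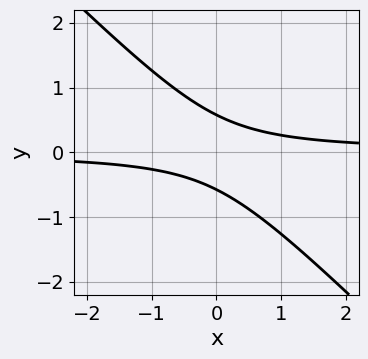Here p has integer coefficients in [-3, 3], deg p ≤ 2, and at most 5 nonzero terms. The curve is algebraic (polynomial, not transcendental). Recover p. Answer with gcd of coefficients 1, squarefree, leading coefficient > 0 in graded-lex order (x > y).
3*x*y + 3*y^2 - 1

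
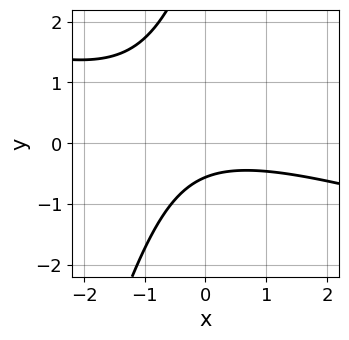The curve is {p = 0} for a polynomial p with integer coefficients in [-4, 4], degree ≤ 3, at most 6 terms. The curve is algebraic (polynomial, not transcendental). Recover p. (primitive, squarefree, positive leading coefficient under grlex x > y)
x^2 + 3*x*y - y^2 + 3*y + 2

deg p = 2. No degree-1 curve has this shape.
Observable constraints: the curve avoids every integer x-axis point in the box.
Solving for integer coefficients yields p as stated.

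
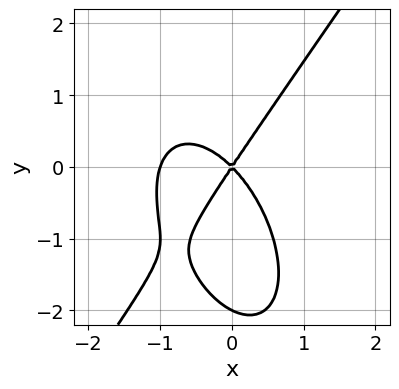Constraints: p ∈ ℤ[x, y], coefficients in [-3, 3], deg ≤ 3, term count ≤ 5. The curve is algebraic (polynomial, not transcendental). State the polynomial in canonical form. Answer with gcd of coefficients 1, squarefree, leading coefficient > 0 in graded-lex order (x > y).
1. deg p = 3. A generic line meets the curve in up to 3 points.
2. Observable constraints: the y-axis gridline crossings are at y ∈ {-2, 0}; the x-axis gridline crossings are at x ∈ {-1, 0}.
3. Matching integer coefficients to the picture gives p.

3*x^3 - y^3 + 3*x^2 + x*y - 2*y^2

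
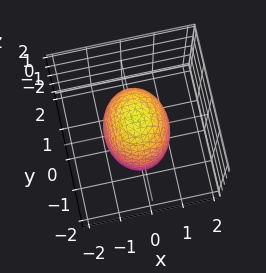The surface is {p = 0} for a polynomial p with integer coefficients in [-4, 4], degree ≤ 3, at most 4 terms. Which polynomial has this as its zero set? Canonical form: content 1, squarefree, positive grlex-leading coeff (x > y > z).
(a) deg p = 2.
(b) Symmetries: the x ↦ −x reflection is a symmetry, so x appears only in even powers; mirror symmetry y ↦ −y ⇒ only even powers of y; the z ↦ −z reflection is a symmetry, so z appears only in even powers.
(c) Against the integer gridlines: among the integer gridlines, it crosses the x-axis at x ∈ {-1, 1}.
(d) Assembling these constraints gives the stated polynomial.

3*x^2 + 2*y^2 + z^2 - 3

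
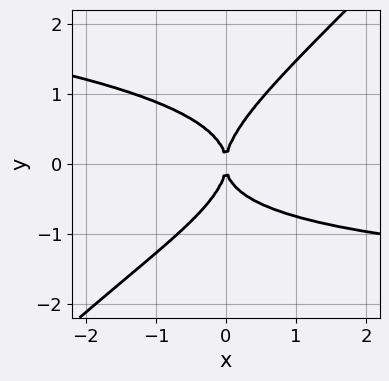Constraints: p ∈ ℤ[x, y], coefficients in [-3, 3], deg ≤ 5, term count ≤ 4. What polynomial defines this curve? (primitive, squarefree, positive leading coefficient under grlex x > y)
3*x*y^3 - 3*y^4 + x^2*y + 3*x^2

(a) deg p = 4. The shape is more complex than any degree-3 curve.
(b) From the visible intercepts: it crosses the y-axis at the gridline y = 0; one x-axis crossing is at x = 0.
(c) These observations pin down the coefficients.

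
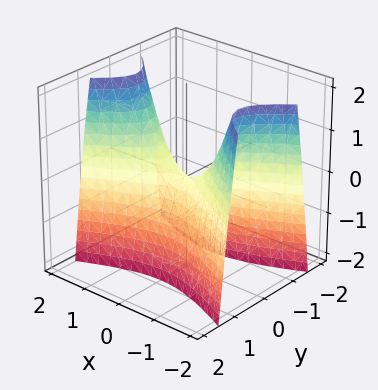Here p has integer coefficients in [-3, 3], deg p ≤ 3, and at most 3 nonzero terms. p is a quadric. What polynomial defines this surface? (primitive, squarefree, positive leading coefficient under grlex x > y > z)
x^2 - 3*y^2 - z

(a) The degree is 2 — a saddle surface; a quadric.
(b) Symmetries: it's symmetric under x → −x, forcing even powers of x; mirror symmetry y ↦ −y ⇒ only even powers of y.
(c) From the axis intercepts and sections: it meets the x-axis at x = 0 (among the integer gridlines); one y-axis crossing is at y = 0; one z-axis crossing is at z = 0.
(d) Matching integer coefficients to the picture gives p.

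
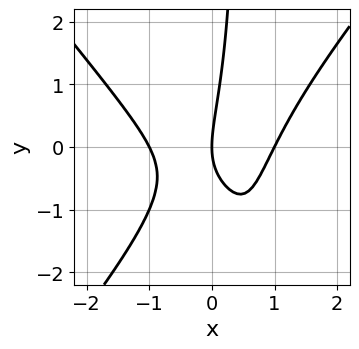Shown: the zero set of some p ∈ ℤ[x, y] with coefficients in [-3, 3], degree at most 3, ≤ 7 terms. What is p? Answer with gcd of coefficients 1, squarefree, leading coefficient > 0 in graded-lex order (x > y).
1. deg p = 3. The shape is more complex than any degree-2 curve.
2. From the visible intercepts: among the integer gridlines, it crosses the x-axis at x ∈ {-1, 0, 1}; one y-axis crossing is at y = 0.
3. These observations pin down the coefficients.

3*x^3 - 2*x*y^2 - 3*x*y + y^2 - 3*x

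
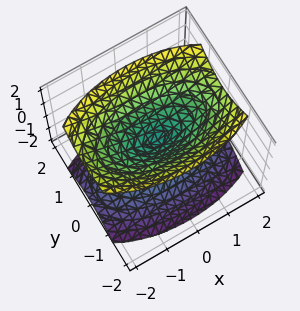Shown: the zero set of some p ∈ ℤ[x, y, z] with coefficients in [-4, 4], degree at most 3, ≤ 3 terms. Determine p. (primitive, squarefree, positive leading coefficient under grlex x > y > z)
x^2 + 3*y^2 - 2*z^2

There are 2 components. They look like related sheets of one shape, so recover p as a whole.
deg p = 2. Two nappes meeting at a single point; a quadric.
Symmetries: mirror symmetry y ↦ −y ⇒ only even powers of y; it's symmetric under x → −x, forcing even powers of x; mirror symmetry z ↦ −z ⇒ only even powers of z.
From the axis intercepts and sections: it crosses the y-axis at the gridline y = 0; it meets the z-axis at z = 0 (among the integer gridlines); it meets the x-axis at x = 0 (among the integer gridlines).
Putting this together gives p.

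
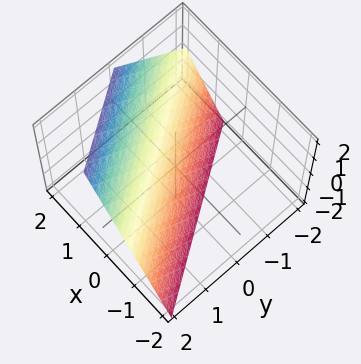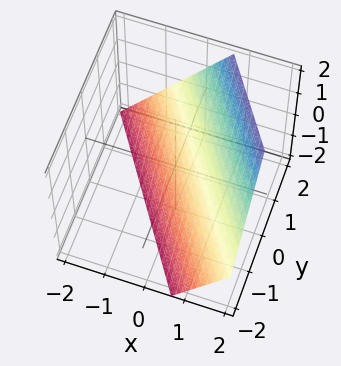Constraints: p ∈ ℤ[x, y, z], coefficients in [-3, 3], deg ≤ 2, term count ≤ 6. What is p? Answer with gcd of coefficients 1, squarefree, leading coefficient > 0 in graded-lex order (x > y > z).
First, deg p = 1. Every cross-section is a straight line — this is a plane.
Next, observable constraints: it crosses the z-axis at the gridline z = -1; it crosses the y-axis at the gridline y = 1.
Finally, assembling these constraints gives the stated polynomial.

3*x + 2*y - 2*z - 2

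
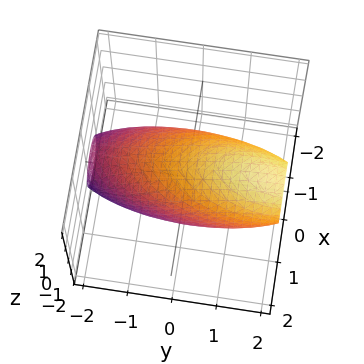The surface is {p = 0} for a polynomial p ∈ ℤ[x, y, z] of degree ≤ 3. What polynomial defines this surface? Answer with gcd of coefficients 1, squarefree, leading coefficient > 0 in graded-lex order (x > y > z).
3*x^2 - x*y + y^2 - 2*y*z + 2*z^2 - 3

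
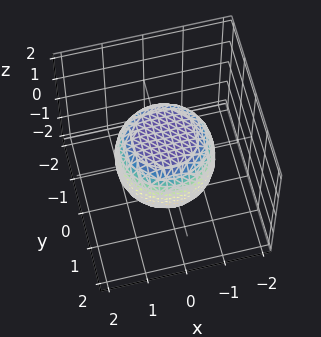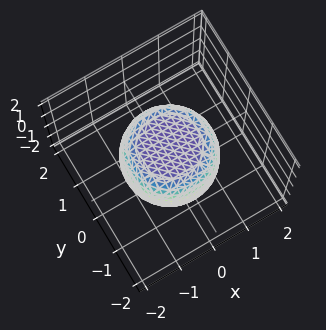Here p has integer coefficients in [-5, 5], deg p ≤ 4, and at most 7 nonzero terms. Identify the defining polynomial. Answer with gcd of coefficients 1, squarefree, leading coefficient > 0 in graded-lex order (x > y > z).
(a) deg p = 4.
(b) Symmetries: the z-axis is an axis of rotation, so x and y enter only as x² + y².
(c) Checking where it meets the axes: among the integer gridlines, it crosses the z-axis at z ∈ {-1, 1}; a circular section at z = 0 has radius between 1 and 2.
(d) Assembling these constraints gives the stated polynomial.

2*x^4 + 4*x^2*y^2 + 2*y^4 - x^2 - y^2 + 3*z^2 - 3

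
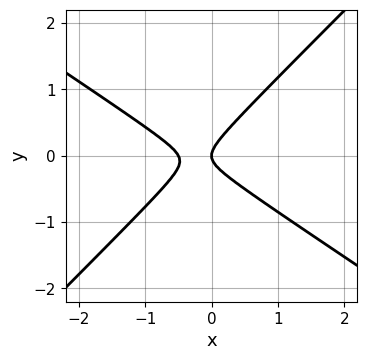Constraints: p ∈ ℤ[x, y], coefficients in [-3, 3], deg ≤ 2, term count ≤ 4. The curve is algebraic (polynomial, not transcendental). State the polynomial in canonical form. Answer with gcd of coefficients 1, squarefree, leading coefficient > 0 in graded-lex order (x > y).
First, deg p = 2.
Then, observable constraints: one x-axis crossing is at x = 0; one y-axis crossing is at y = 0.
Finally, matching integer coefficients to the picture gives p.

2*x^2 + x*y - 3*y^2 + x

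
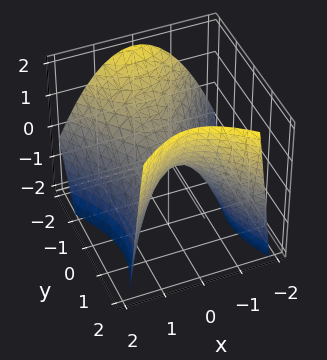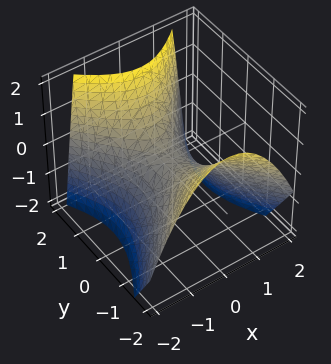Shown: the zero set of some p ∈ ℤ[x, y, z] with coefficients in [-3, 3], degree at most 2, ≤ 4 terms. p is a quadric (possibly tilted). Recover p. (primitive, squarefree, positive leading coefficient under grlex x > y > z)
1. Degree: a generic line meets the surface in up to 2 points, so deg p = 2.
2. Reading off the gridlines: it crosses the x-axis at the gridline x = 0; one y-axis crossing is at y = 0.
3. Matching integer coefficients to the picture gives p.

3*x^2 - 2*y^2 - y*z + 3*z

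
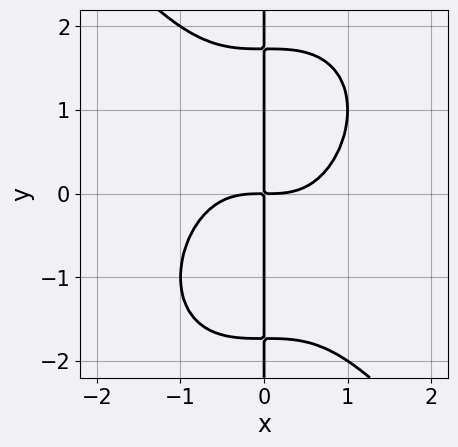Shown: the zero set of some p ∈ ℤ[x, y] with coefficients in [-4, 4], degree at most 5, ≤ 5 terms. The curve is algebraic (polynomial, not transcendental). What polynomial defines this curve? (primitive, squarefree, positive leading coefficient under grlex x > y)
First, degree: a generic line meets the curve in up to 4 points, so deg p = 4.
Next, against the integer gridlines: the visible y-axis segment lies entirely on the curve.
Finally, these observations pin down the coefficients.

2*x^4 + x*y^3 - 3*x*y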